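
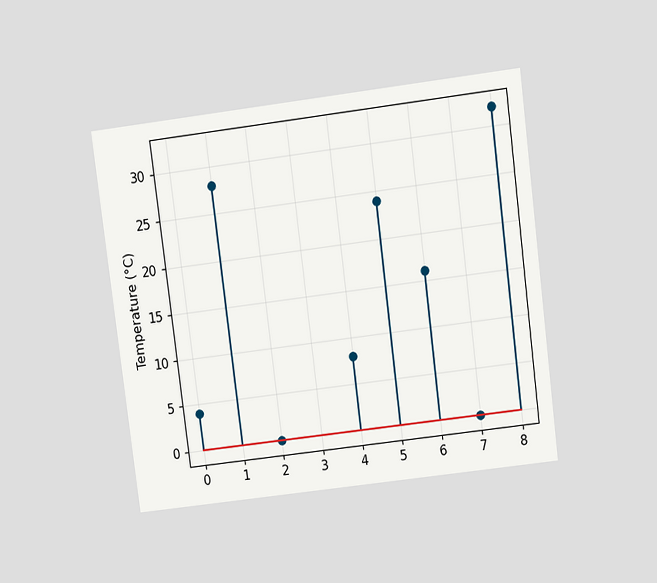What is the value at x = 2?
The chart is tilted about 7° counter-clockwise and viewed slightly from above. The stem at x=2 reaches 0°C.

0°C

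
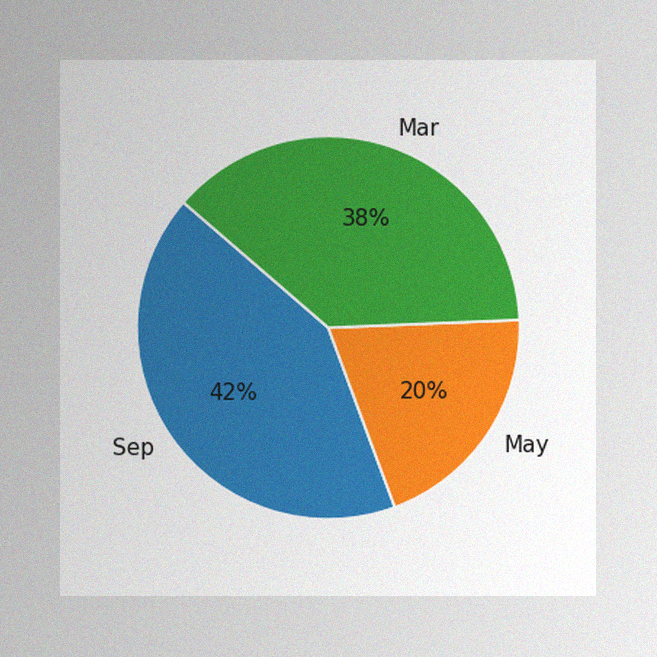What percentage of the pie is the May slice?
20%

The image has some photo noise and uneven lighting. The May slice takes up 20% of the pie.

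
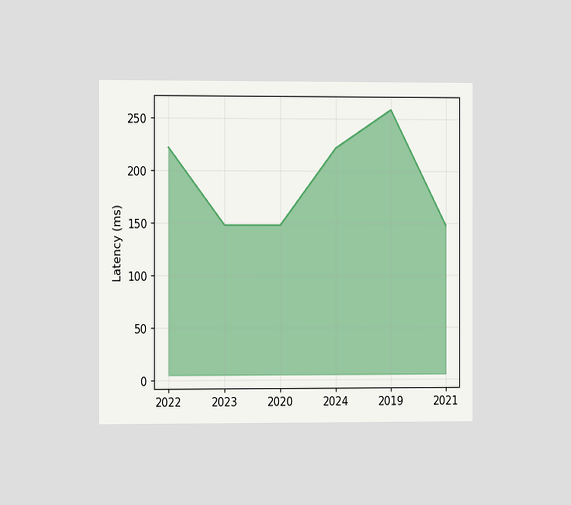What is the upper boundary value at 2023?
The chart is viewed slightly from the left. At 2023 the upper boundary is at 148ms.

148ms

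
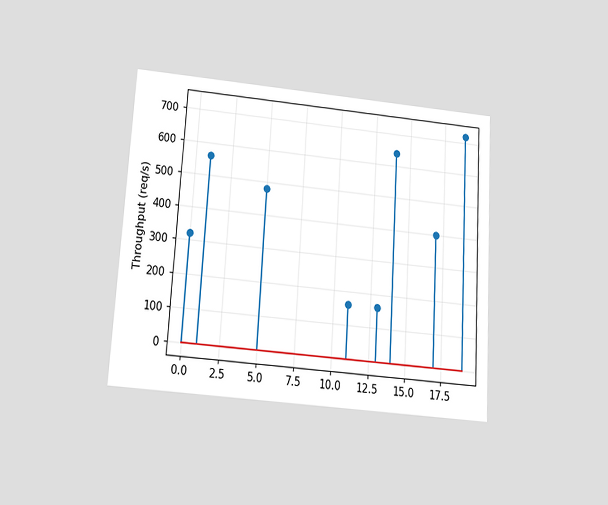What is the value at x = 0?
The chart is tilted about 3° clockwise and viewed slightly from below. The stem at x=0 reaches 320req/s.

320req/s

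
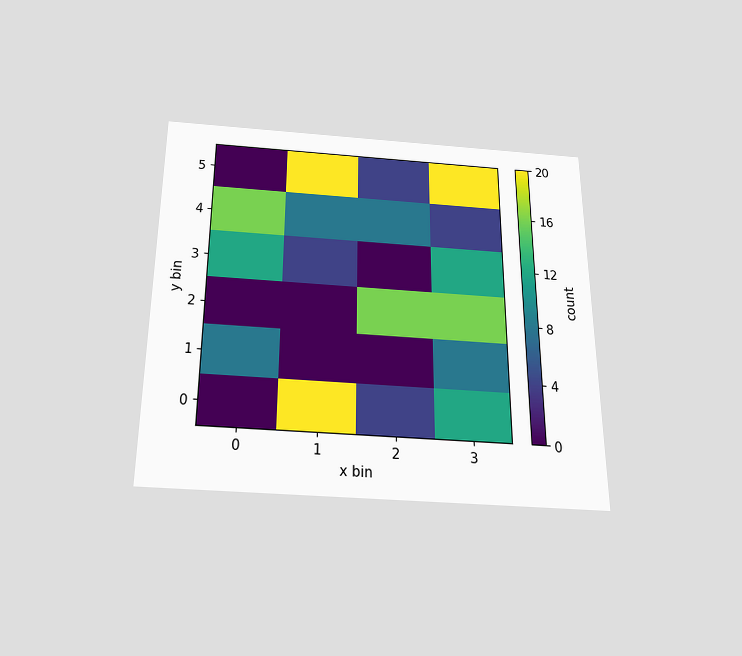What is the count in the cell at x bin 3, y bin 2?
16

The chart is viewed slightly from below. Matching the cell (3, 2) against the colorbar gives 16.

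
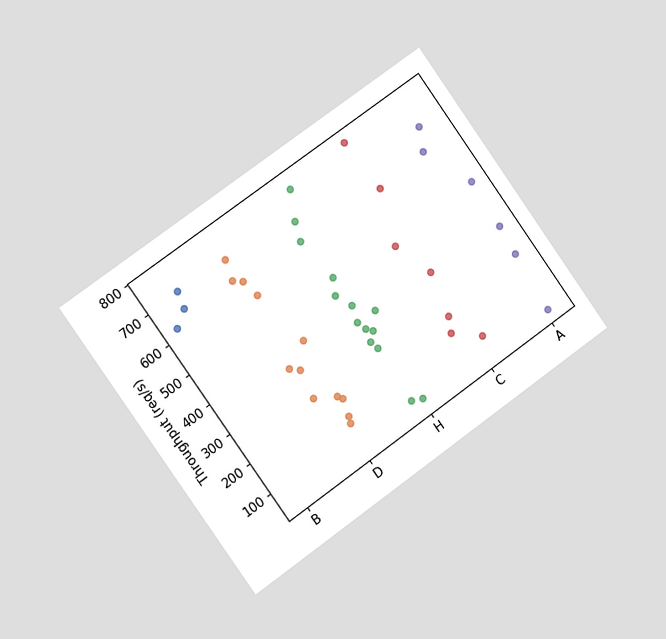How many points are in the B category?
3

The chart is tilted about 35° counter-clockwise and viewed slightly from the left. Counting the markers in the B column gives 3.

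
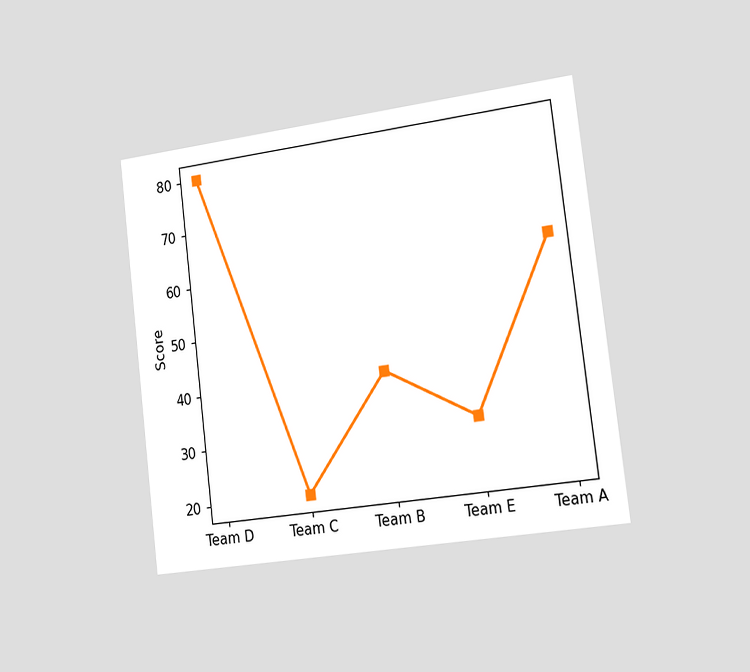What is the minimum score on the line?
20

The chart is tilted about 7° counter-clockwise and viewed slightly from the right. The lowest point is at Team C, and reading across to the y-axis gives 20.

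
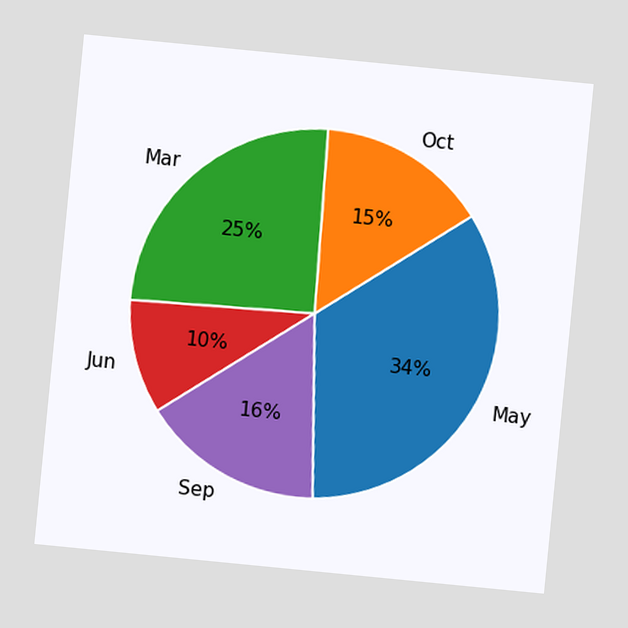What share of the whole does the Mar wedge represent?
The chart is tilted about 6° clockwise. The Mar slice takes up 25% of the pie.

25%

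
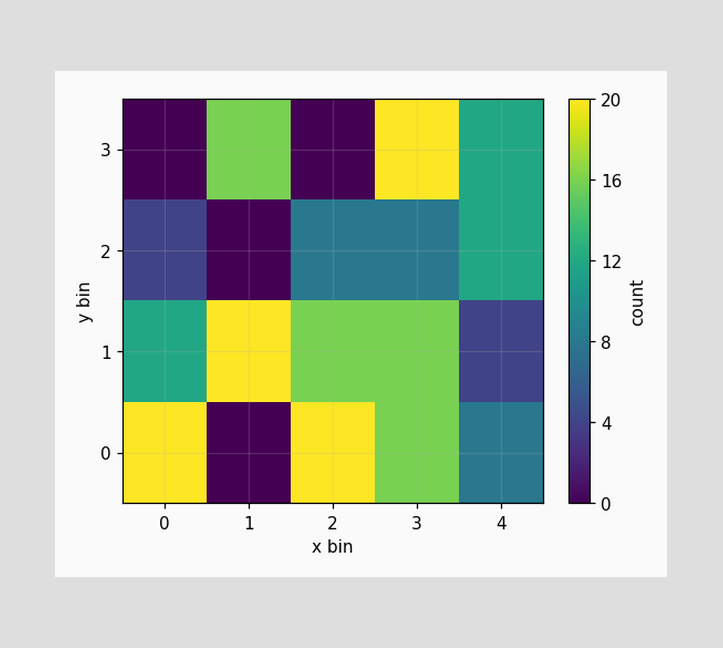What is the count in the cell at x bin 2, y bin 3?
Matching the cell (2, 3) against the colorbar gives 0.

0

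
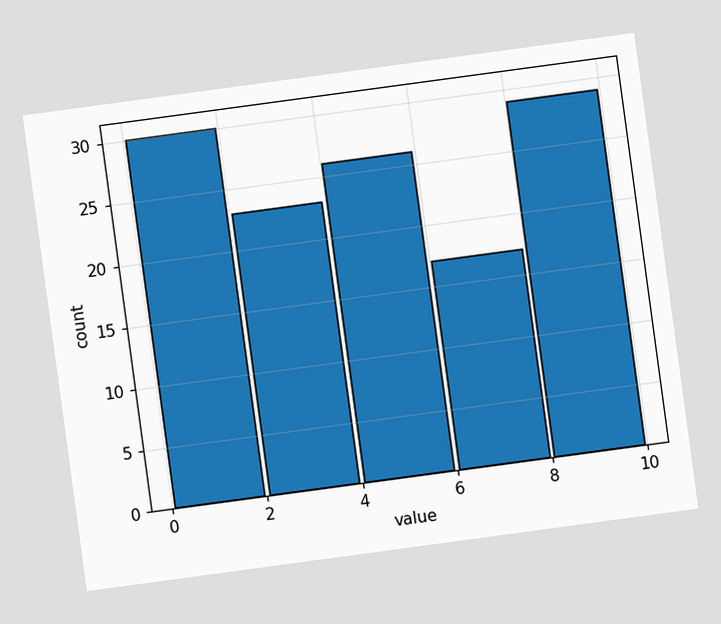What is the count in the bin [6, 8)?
17

The chart is tilted about 8° counter-clockwise. The [6, 8) bin has height 17.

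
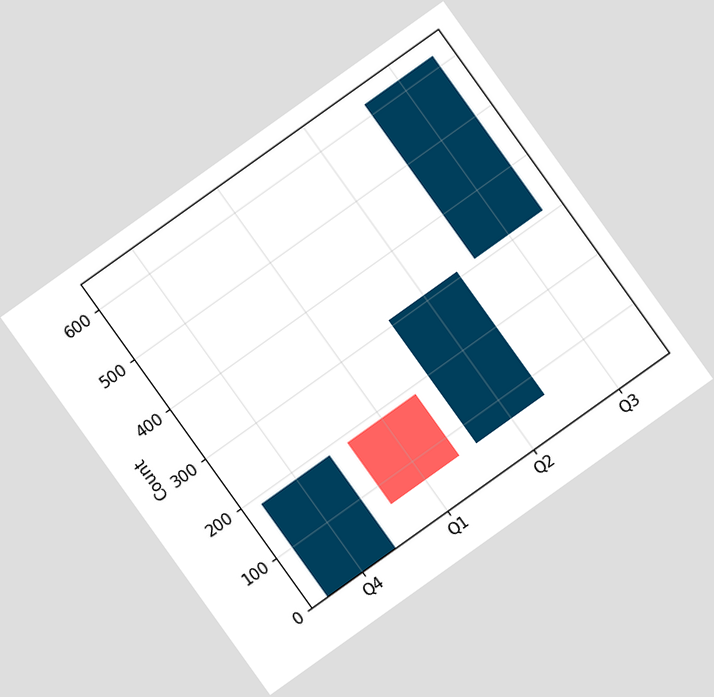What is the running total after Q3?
620

The chart is tilted about 36° counter-clockwise. After Q3 the running total reaches 620.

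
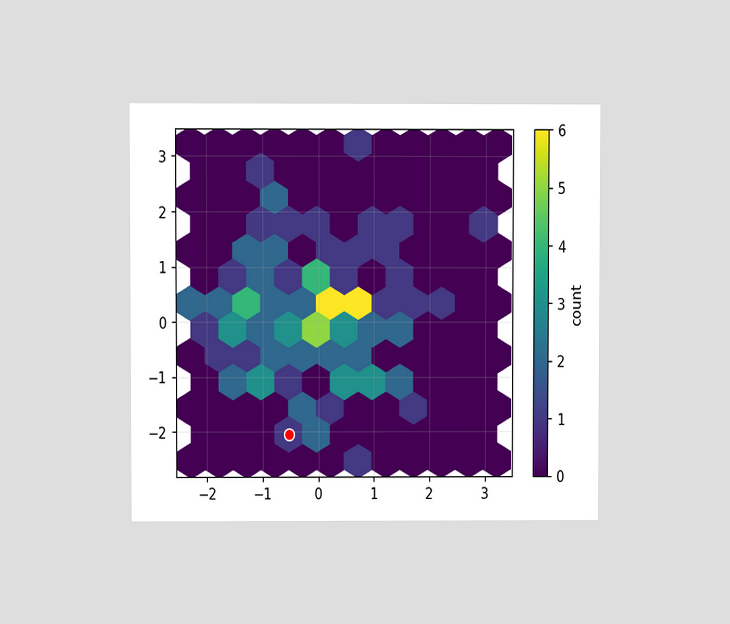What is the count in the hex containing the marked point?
1

The chart is viewed at a slight angle. The marked hex reads 1 on the colorbar.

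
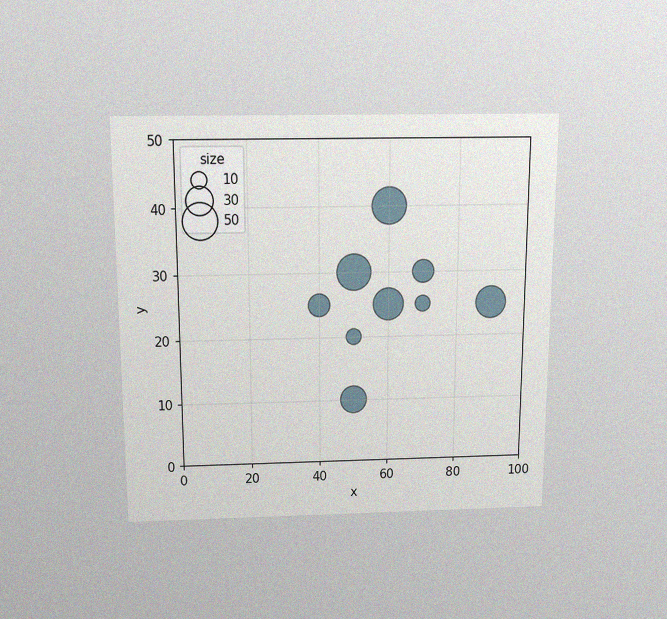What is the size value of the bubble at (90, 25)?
40

The chart is viewed slightly from above, with some photo noise. Matching the bubble at (90, 25) against the size legend gives 40.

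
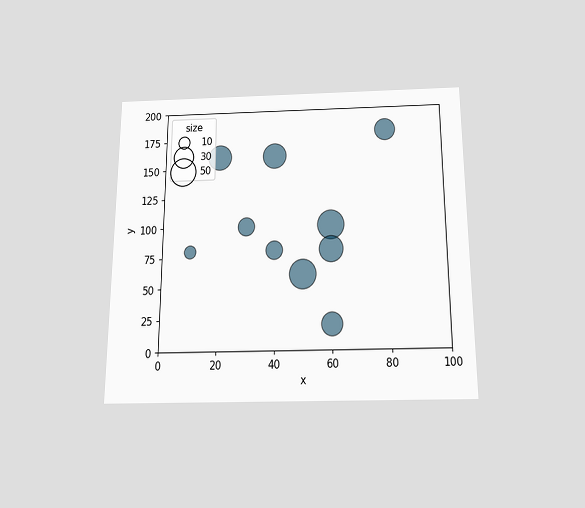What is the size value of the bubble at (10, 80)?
The chart is viewed slightly from below. Matching the bubble at (10, 80) against the size legend gives 10.

10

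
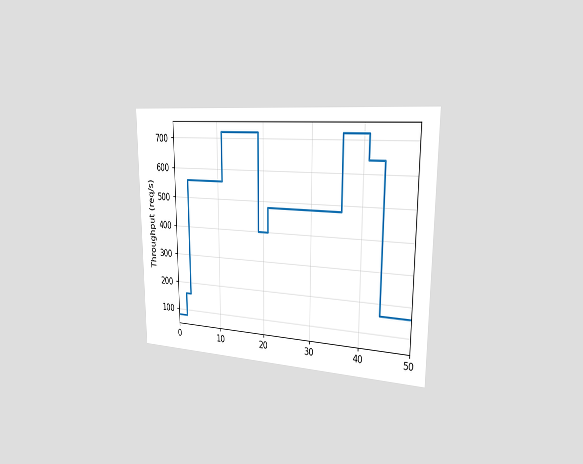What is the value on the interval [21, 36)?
480req/s

The chart is viewed slightly from the right. On [21, 36) the step sits at 480req/s.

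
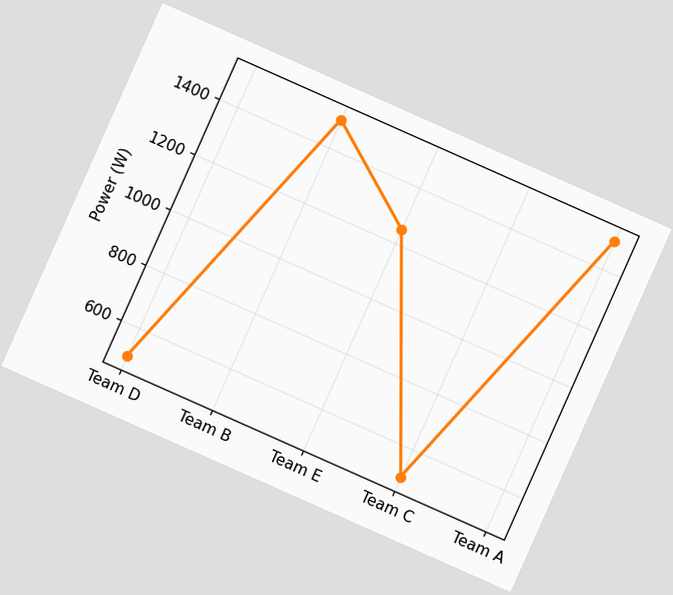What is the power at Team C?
The chart is tilted about 24° clockwise. At Team C, the line is at 500W.

500W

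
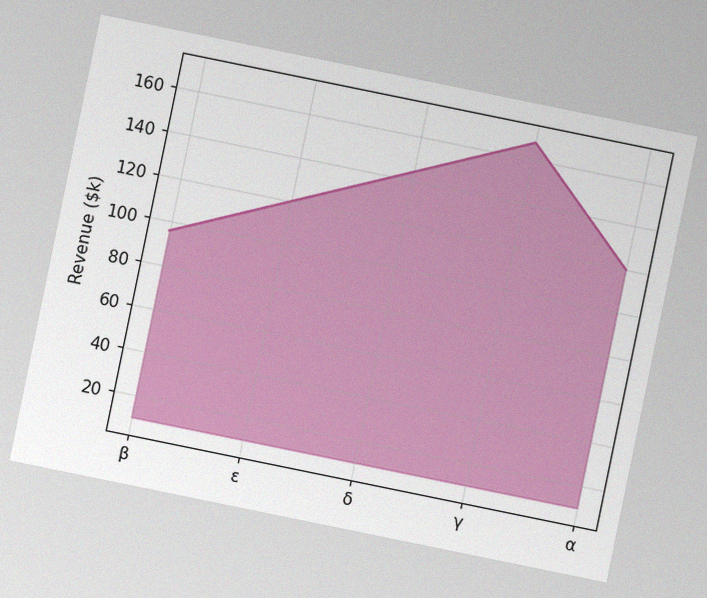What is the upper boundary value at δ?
$144k

The chart is tilted about 12° clockwise, with some photo noise. At δ the upper boundary is at $144k.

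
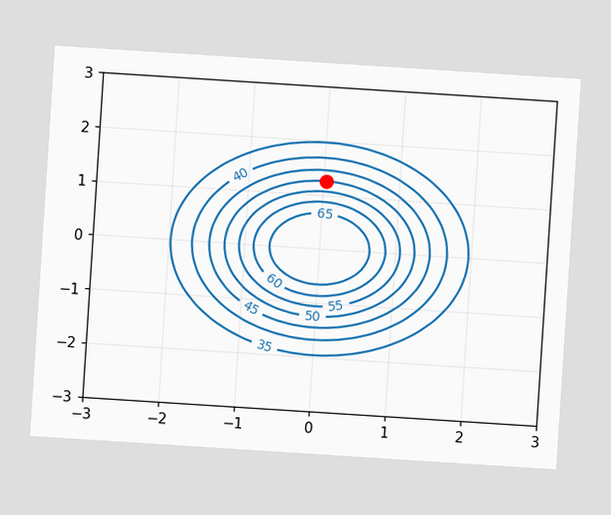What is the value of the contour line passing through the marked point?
50

The chart is tilted about 4° clockwise. The marked point sits on the contour labelled 50.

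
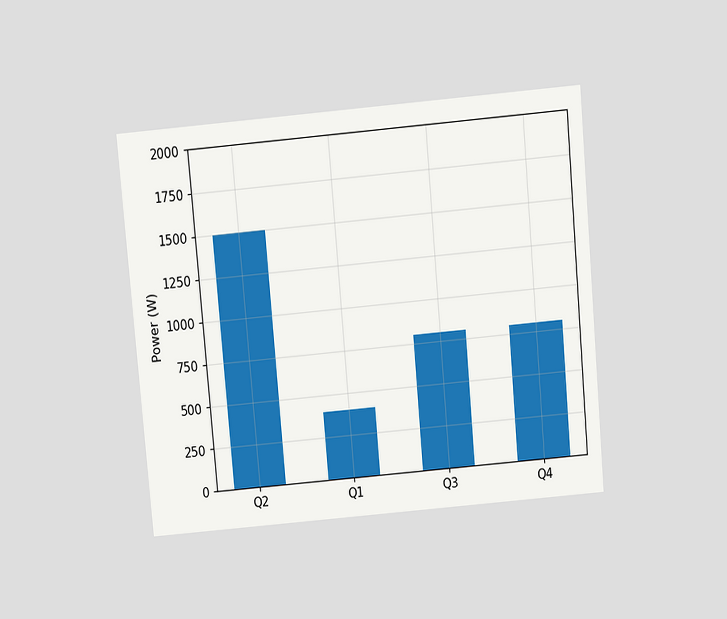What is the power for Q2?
The chart is tilted about 5° counter-clockwise and viewed slightly from above. Reading along the chart's y-axis, the Q2 bar reaches 1500W.

1500W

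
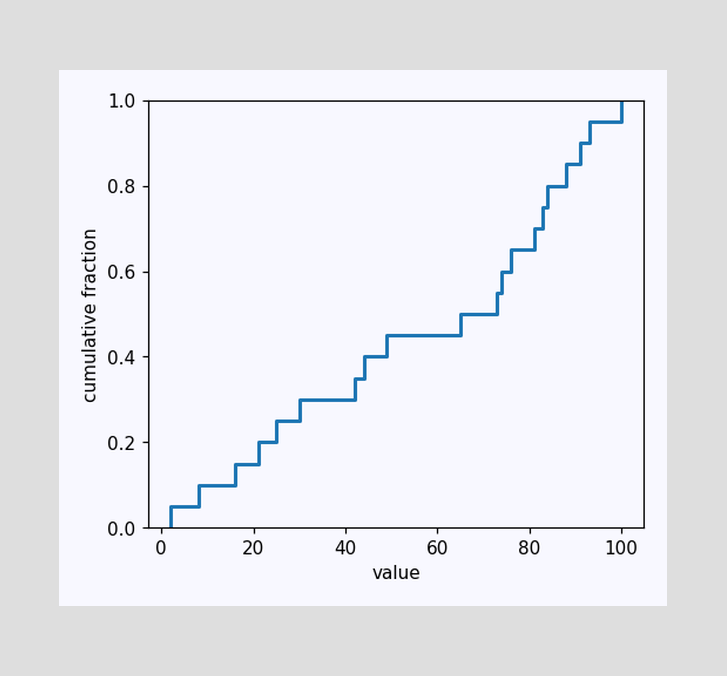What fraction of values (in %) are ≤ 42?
35%

At x=42 the ECDF step is at 35%.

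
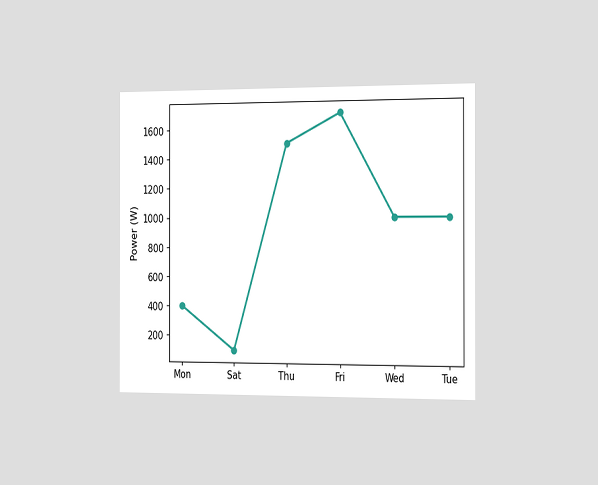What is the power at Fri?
1700W

The chart is viewed slightly from the right. At Fri, the line is at 1700W.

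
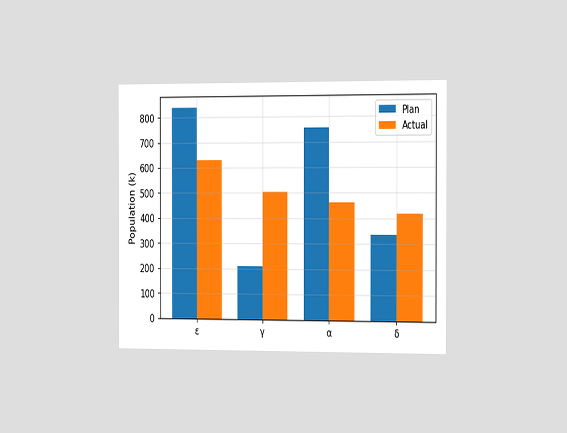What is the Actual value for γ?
The chart is viewed slightly from the right. The Actual bar at γ reaches 504k on the y-axis.

504k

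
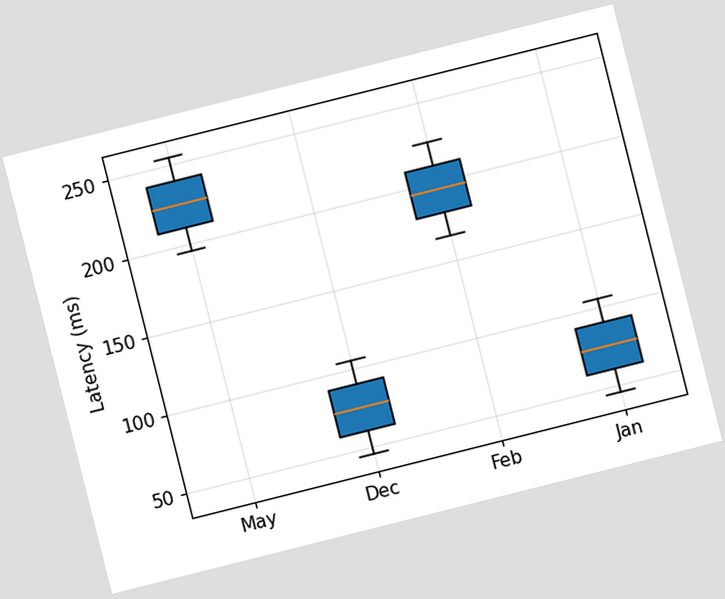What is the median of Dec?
75ms

The chart is tilted about 14° counter-clockwise. The median line in the Dec box sits at 75ms.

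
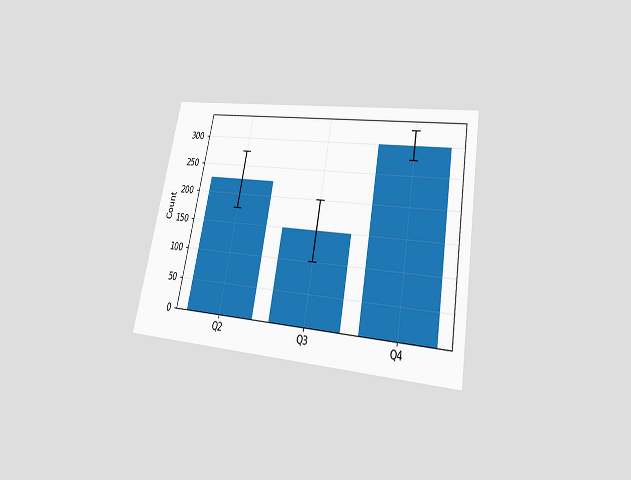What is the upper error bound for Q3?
The chart is tilted about 11° clockwise and viewed slightly from below. The Q3 bar's upper whisker reaches 200.

200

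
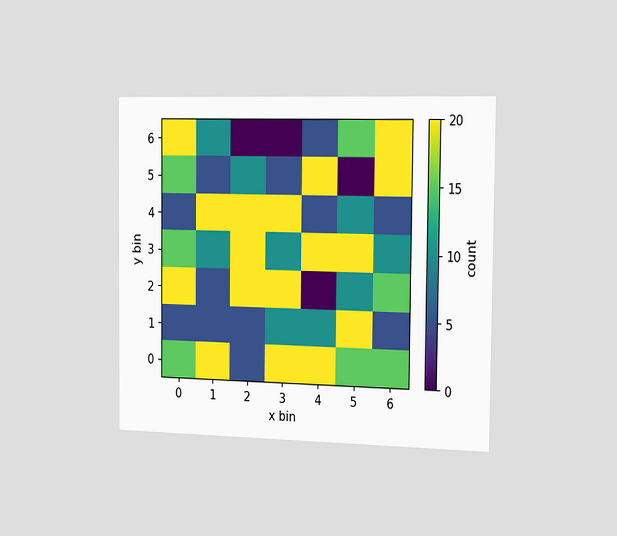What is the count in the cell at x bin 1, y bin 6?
The chart is viewed slightly from the right. Matching the cell (1, 6) against the colorbar gives 10.

10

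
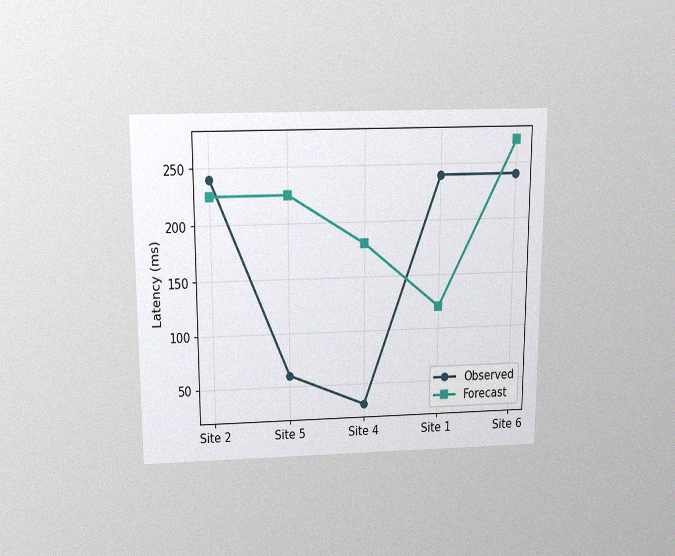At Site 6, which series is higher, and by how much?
Forecast, by 30ms

The chart is viewed slightly from above, with some photo noise. At Site 6, Forecast sits above the other line by 30ms.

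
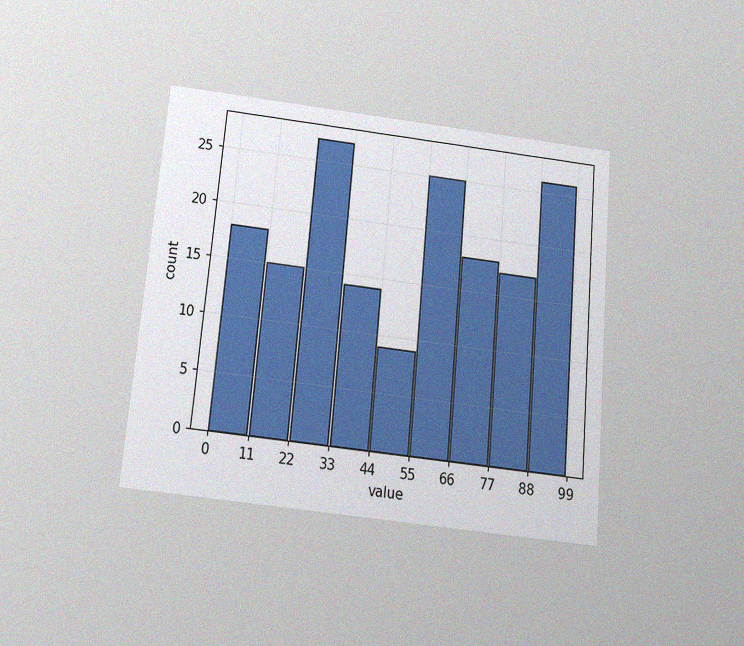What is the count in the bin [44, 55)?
The chart is tilted about 5° clockwise and viewed slightly from below, with some photo noise. The [44, 55) bin has height 9.

9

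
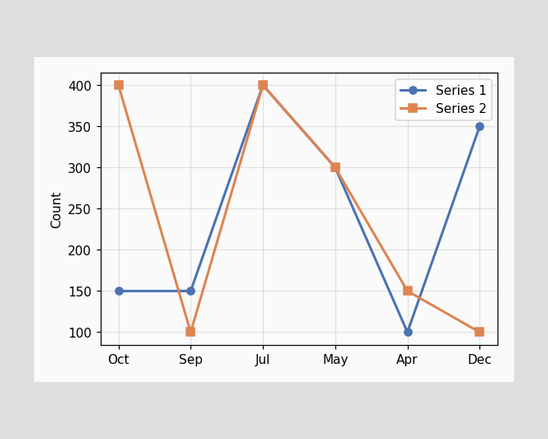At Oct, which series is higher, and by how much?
At Oct, Series 2 sits above the other line by 250.

Series 2, by 250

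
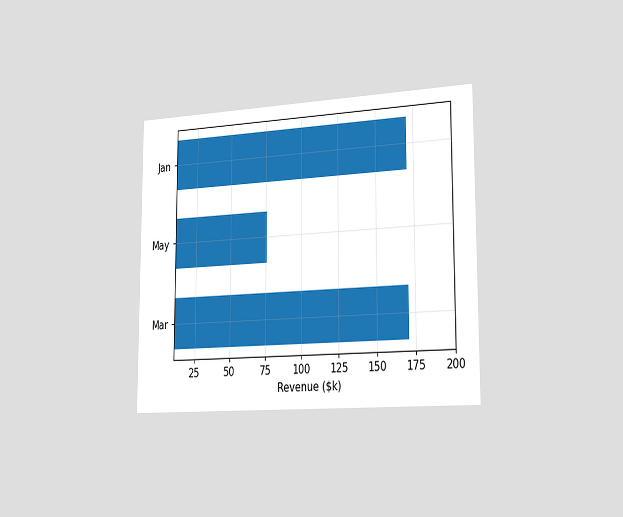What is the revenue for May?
$76k

The chart is viewed slightly from the right. Reading along the chart's x-axis, the May bar reaches $76k.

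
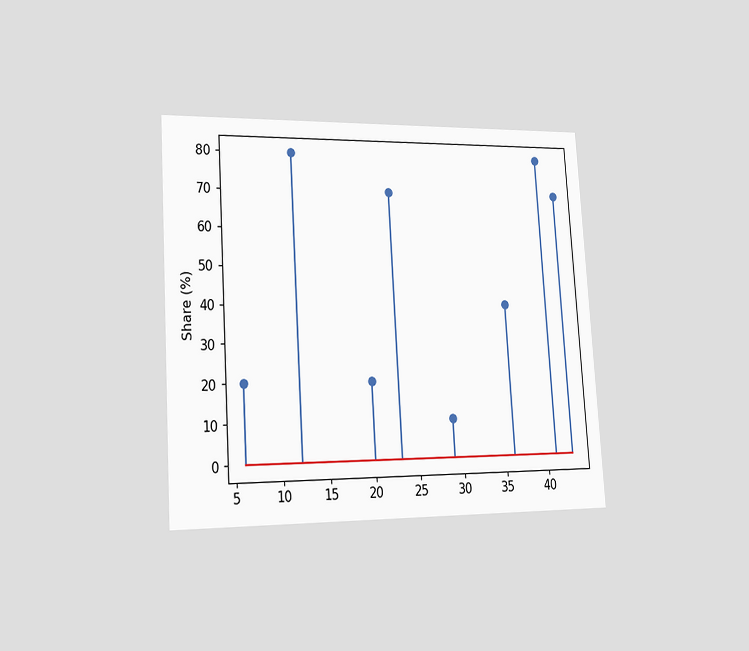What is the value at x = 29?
10%

The chart is tilted about 4° counter-clockwise and viewed slightly from the left. The stem at x=29 reaches 10%.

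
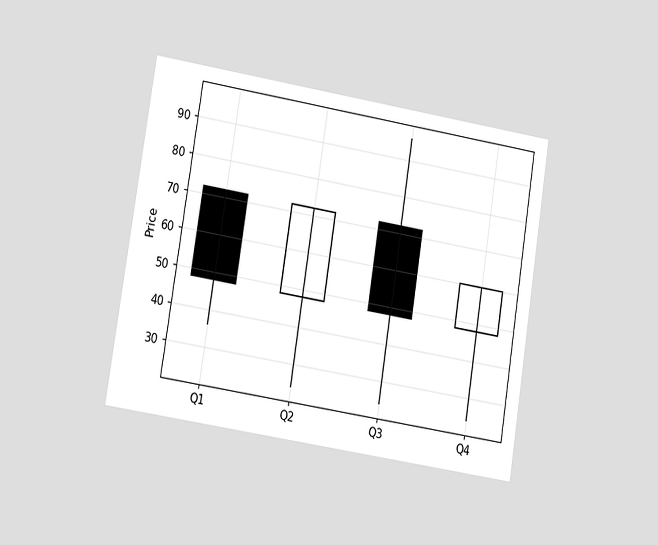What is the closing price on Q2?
The chart is tilted about 9° clockwise and viewed at a slight angle. The Q2 candle closes at 72.

72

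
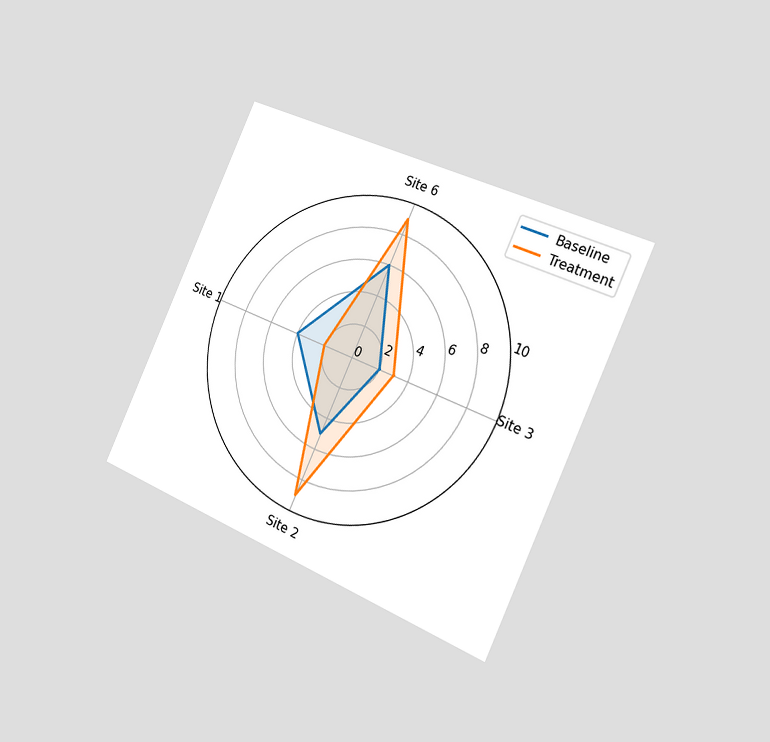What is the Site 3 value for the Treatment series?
3

The chart is tilted about 24° clockwise and viewed slightly from the right. On the Site 3 axis, Treatment reaches 3.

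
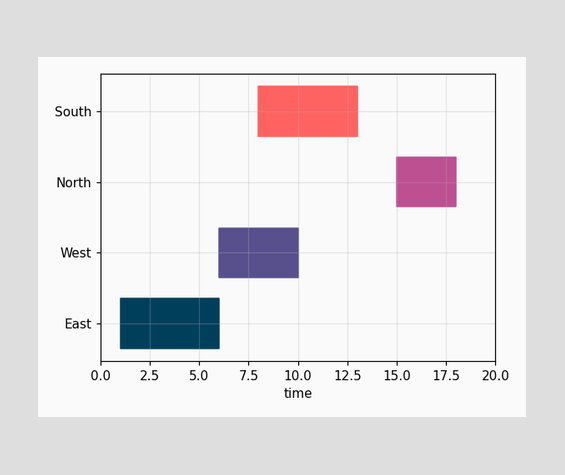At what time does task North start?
The North bar begins at t=15.

15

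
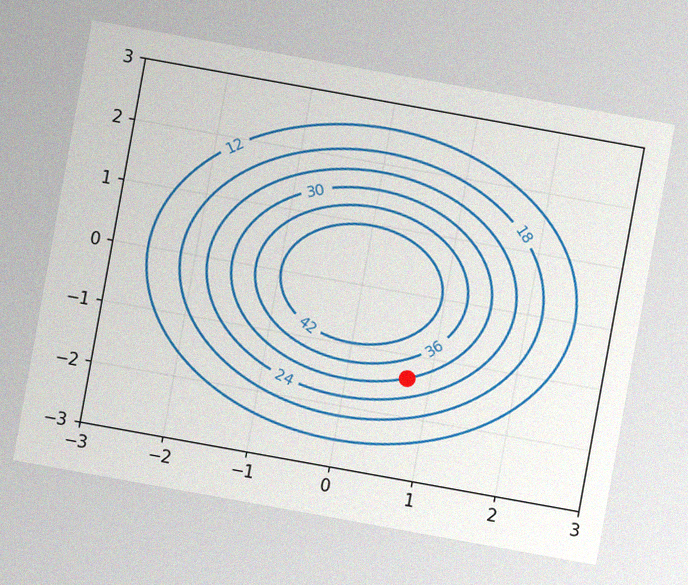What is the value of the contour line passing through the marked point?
30

The chart is tilted about 10° clockwise, with some photo noise. The marked point sits on the contour labelled 30.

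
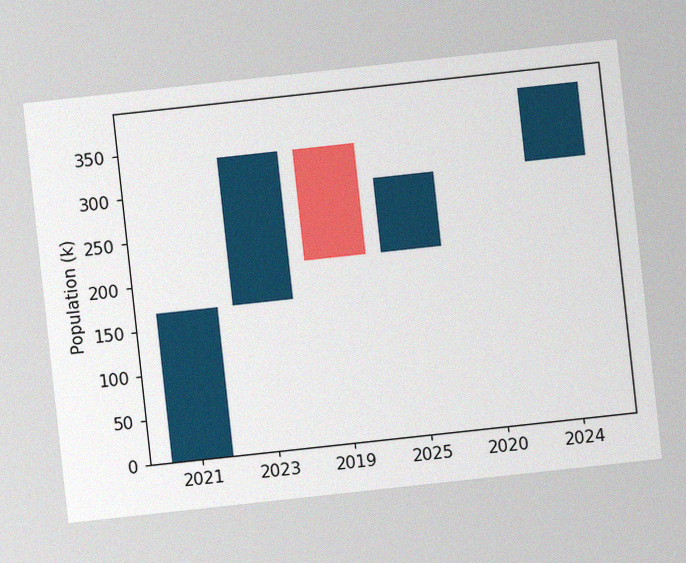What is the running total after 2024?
378k

The chart is tilted about 6° counter-clockwise, with some photo noise. After 2024 the running total reaches 378k.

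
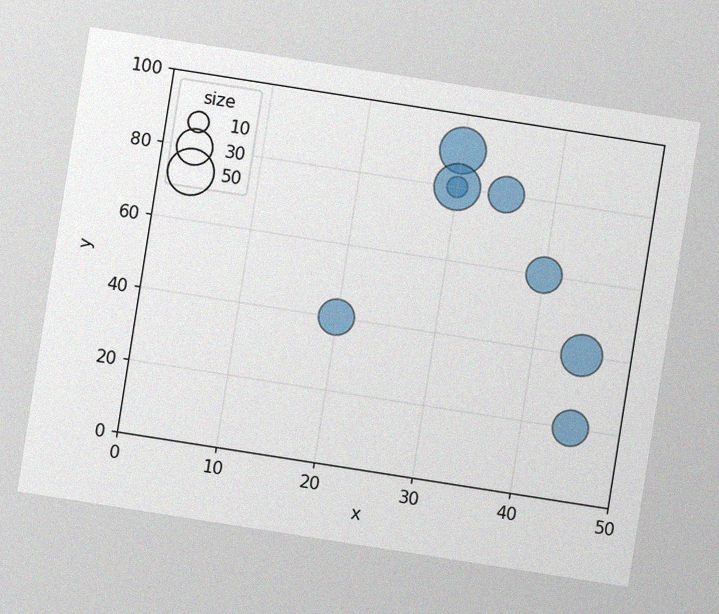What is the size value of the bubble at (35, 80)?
30

The chart is tilted about 9° clockwise, with some photo noise. Matching the bubble at (35, 80) against the size legend gives 30.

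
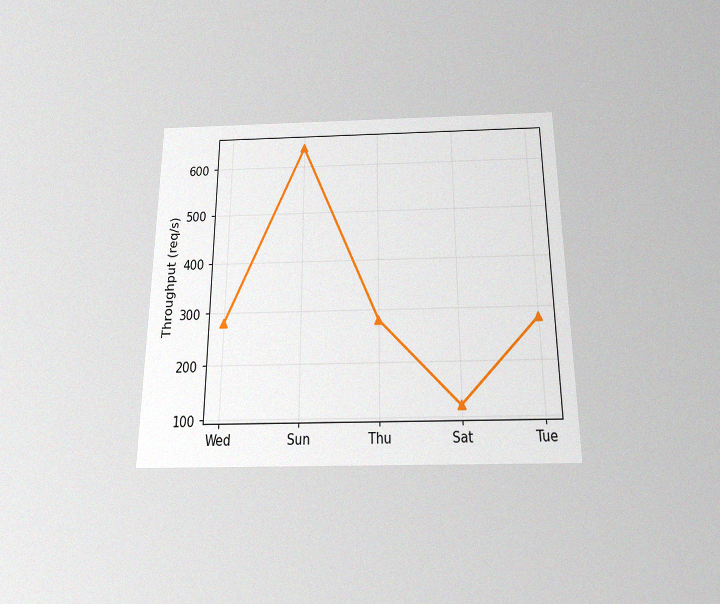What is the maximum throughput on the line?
640req/s

The chart is viewed slightly from below, with some photo noise. The highest point is at Sun, and reading across to the y-axis gives 640req/s.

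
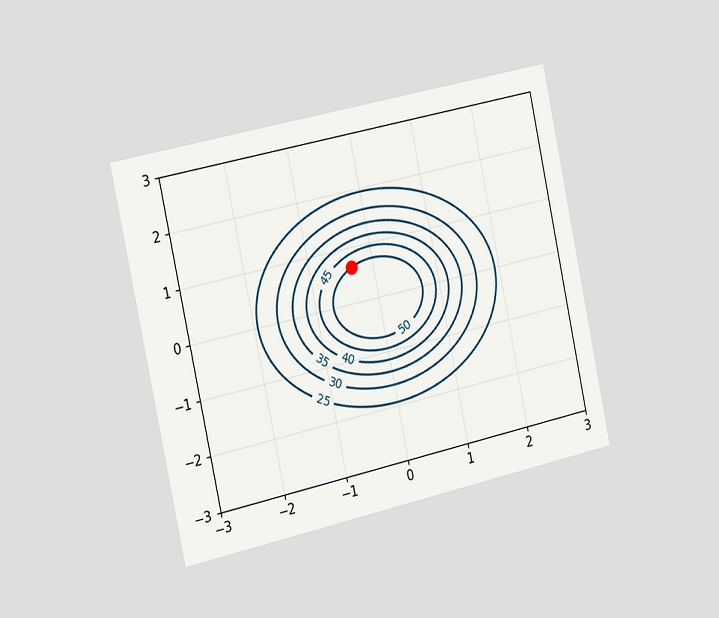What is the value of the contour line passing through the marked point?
50

The chart is tilted about 12° counter-clockwise and viewed slightly from the left. The marked point sits on the contour labelled 50.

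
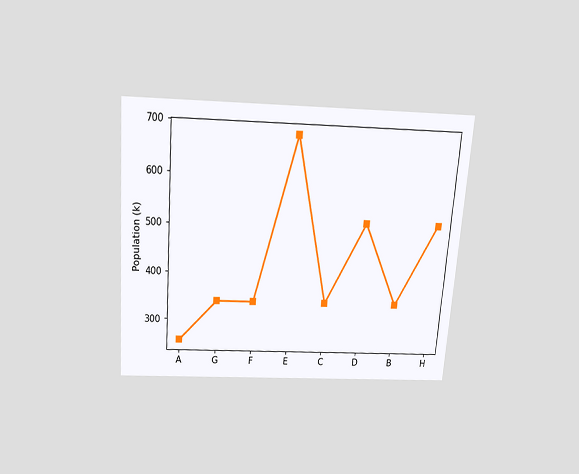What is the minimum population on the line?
255k

The chart is tilted about 4° clockwise and viewed slightly from above. The lowest point is at A, and reading across to the y-axis gives 255k.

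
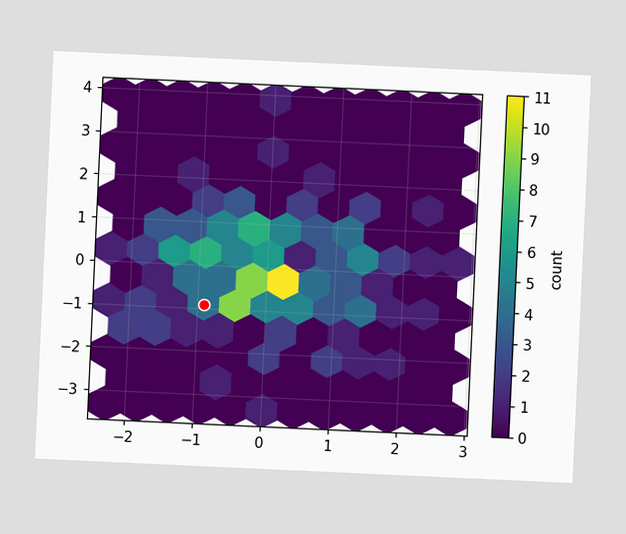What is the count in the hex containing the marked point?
The chart is tilted about 3° clockwise. The marked hex reads 4 on the colorbar.

4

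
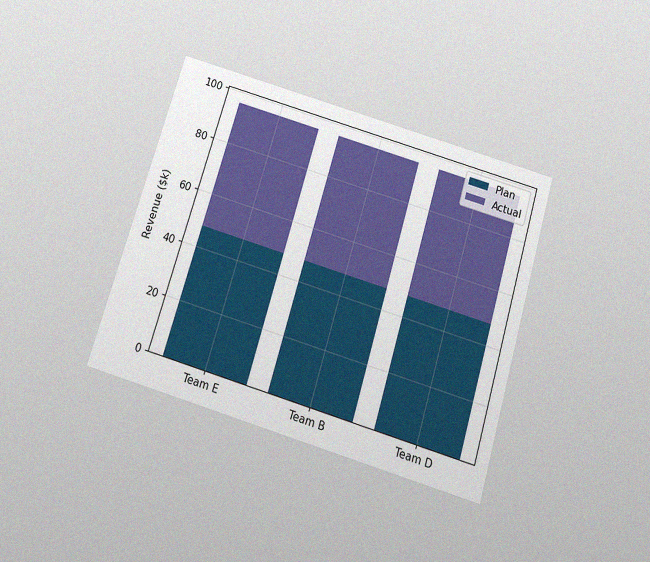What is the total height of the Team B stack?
The chart is tilted about 17° clockwise and viewed slightly from below, with some photo noise. The Team B stack's top reaches $96k on the y-axis.

$96k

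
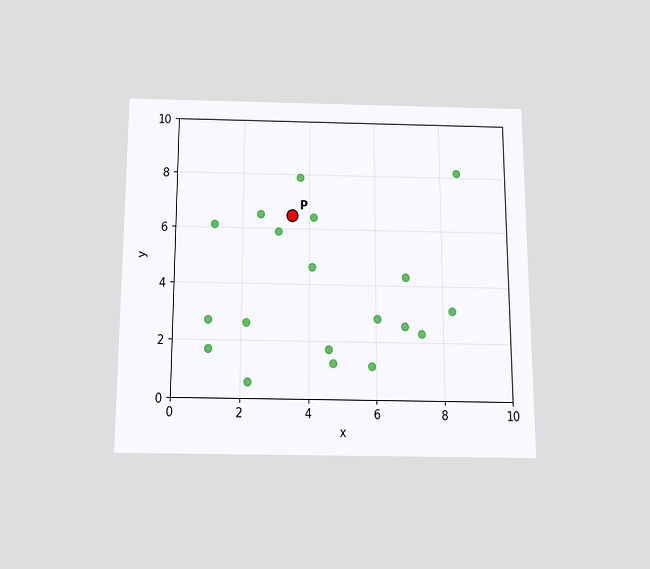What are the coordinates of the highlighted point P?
(3.5, 6.5)

The chart is viewed slightly from below. Following the gridlines from P to each axis, P sits at (3.5, 6.5).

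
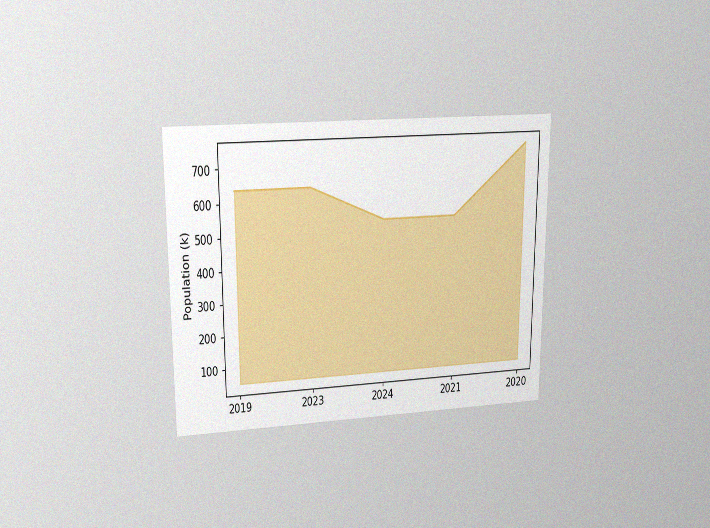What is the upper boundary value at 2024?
The chart is viewed at a slight angle, with some photo noise. At 2024 the upper boundary is at 530k.

530k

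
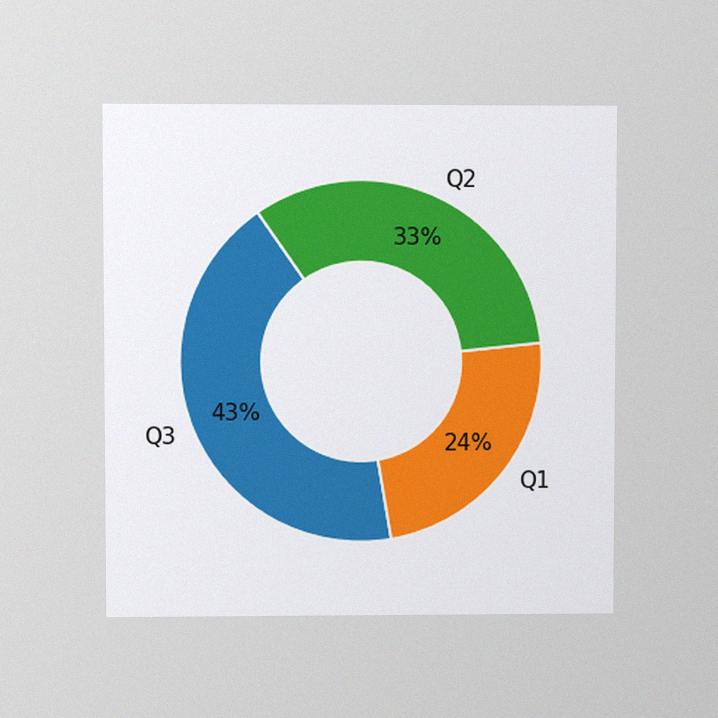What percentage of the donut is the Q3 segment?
The chart is viewed at a slight angle, with some photo noise. The Q3 segment takes up 43% of the ring.

43%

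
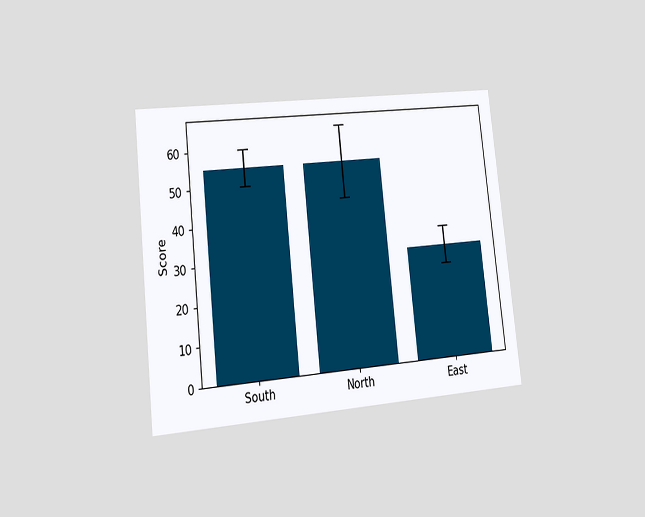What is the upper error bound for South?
The chart is tilted about 6° counter-clockwise and viewed slightly from the left. The South bar's upper whisker reaches 60.

60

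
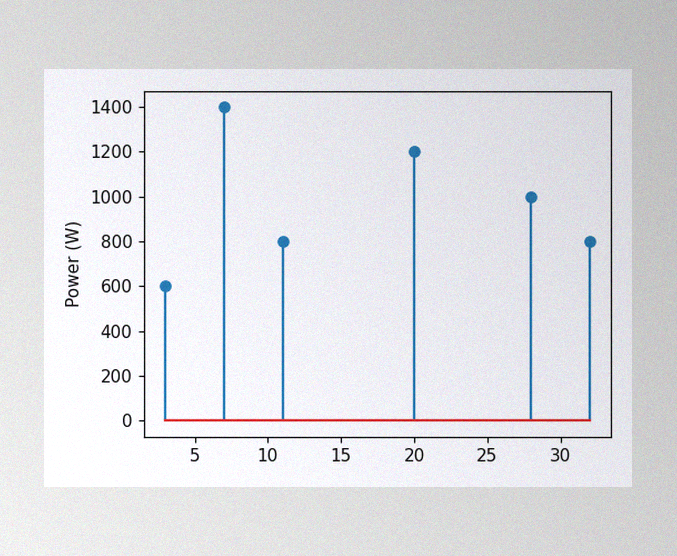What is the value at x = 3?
The image has some photo noise and uneven lighting. The stem at x=3 reaches 600W.

600W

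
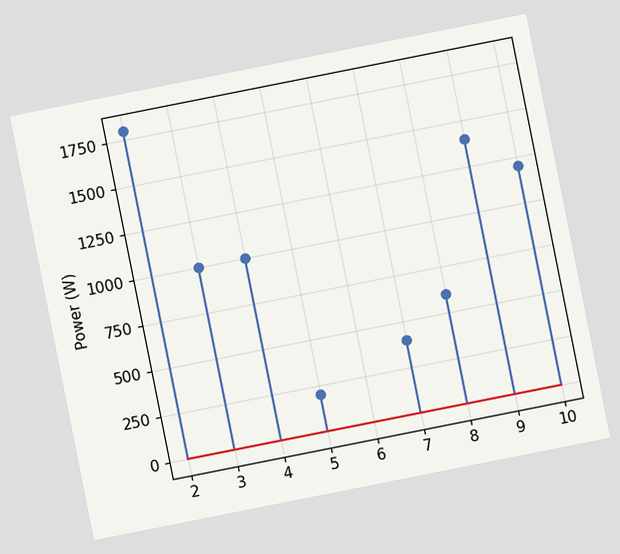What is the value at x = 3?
The chart is tilted about 11° counter-clockwise. The stem at x=3 reaches 1000W.

1000W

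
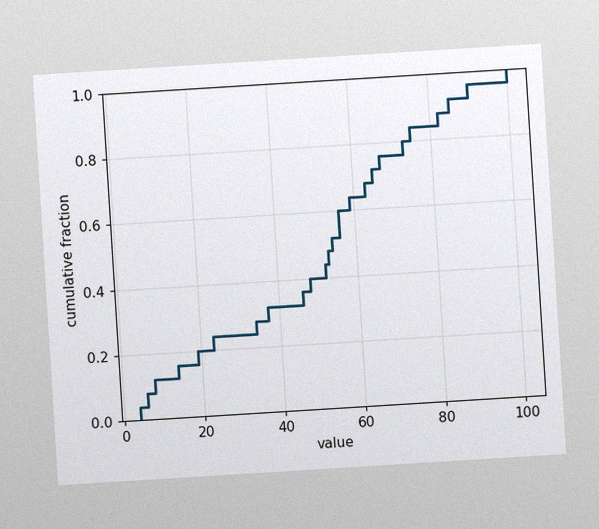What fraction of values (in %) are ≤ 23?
The chart is tilted about 4° counter-clockwise, with some photo noise. At x=23 the ECDF step is at 24%.

24%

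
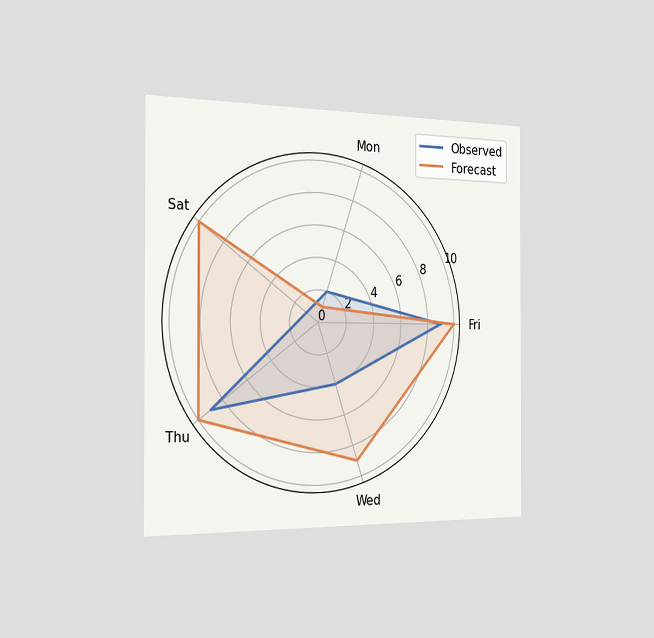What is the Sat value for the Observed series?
The chart is viewed slightly from the left. On the Sat axis, Observed reaches 1.

1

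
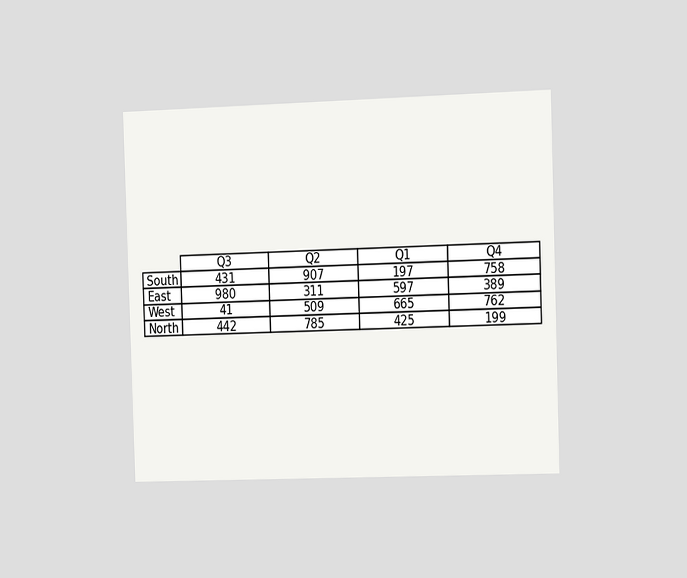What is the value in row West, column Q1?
665

The chart is viewed slightly from the right. The (West, Q1) cell reads 665.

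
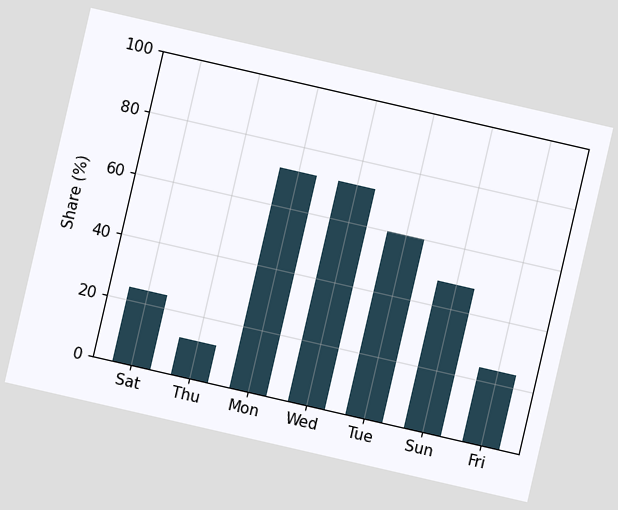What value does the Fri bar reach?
The chart is tilted about 13° clockwise. Reading along the chart's y-axis, the Fri bar reaches 24%.

24%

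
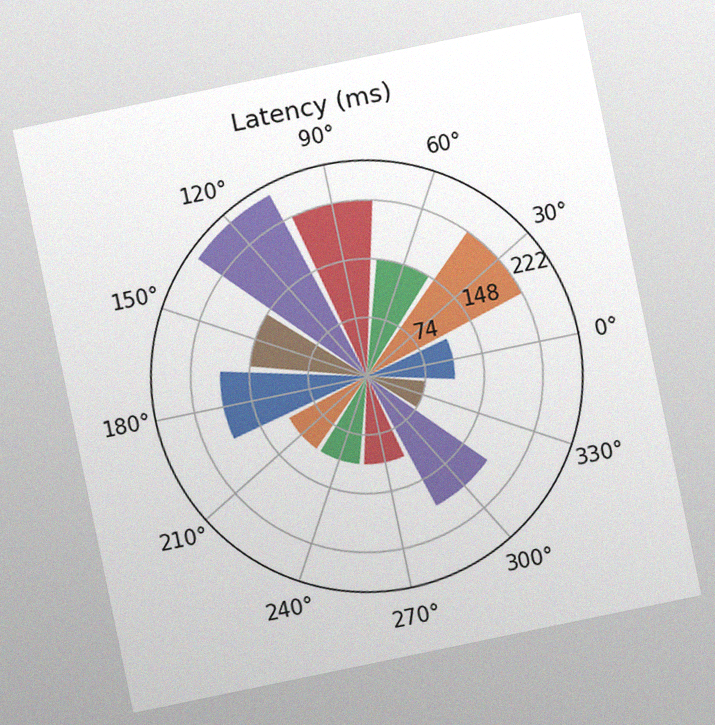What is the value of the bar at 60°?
148ms

The chart is tilted about 12° counter-clockwise, with some photo noise. The bar at 60° reaches 148ms on the radial axis.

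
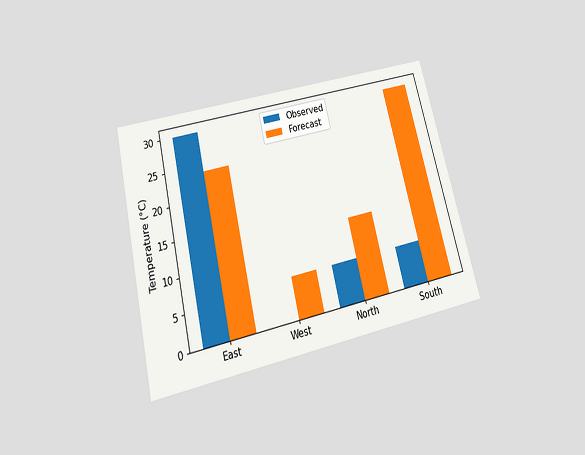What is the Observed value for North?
6°C

The chart is tilted about 14° counter-clockwise and viewed slightly from below. The Observed bar at North reaches 6°C on the y-axis.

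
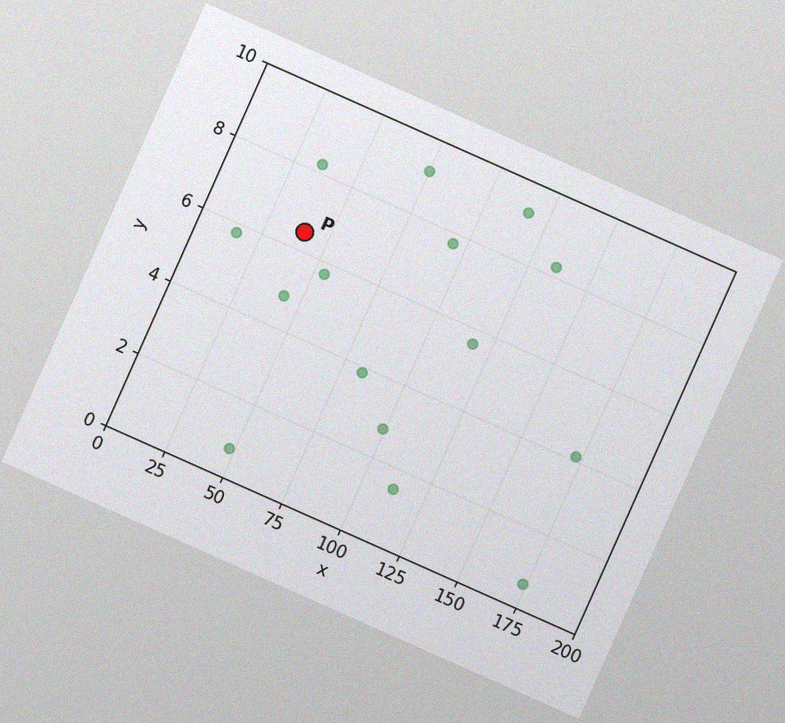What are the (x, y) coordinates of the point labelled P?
The chart is tilted about 24° clockwise, with some photo noise. Following the gridlines from P to each axis, P sits at (40, 6.5).

(40, 6.5)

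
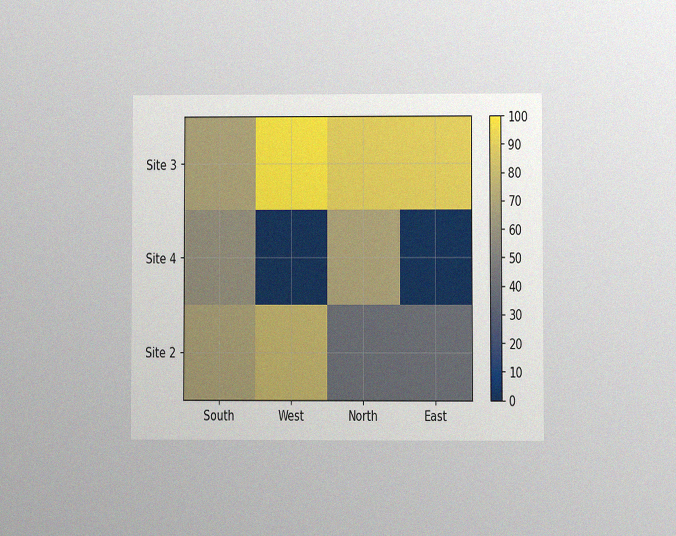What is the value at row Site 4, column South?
60

The chart is viewed at a slight angle, with some photo noise. Matching cell (Site 4, South) against the colorbar gives 60.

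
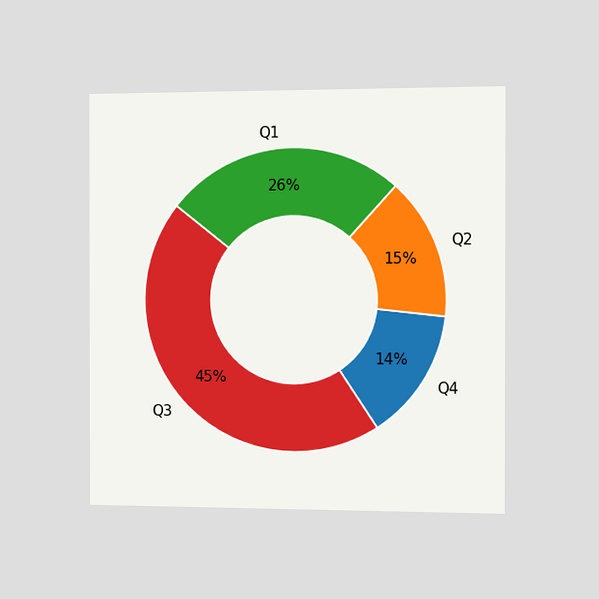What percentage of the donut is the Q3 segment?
The chart is viewed slightly from the right. The Q3 segment takes up 45% of the ring.

45%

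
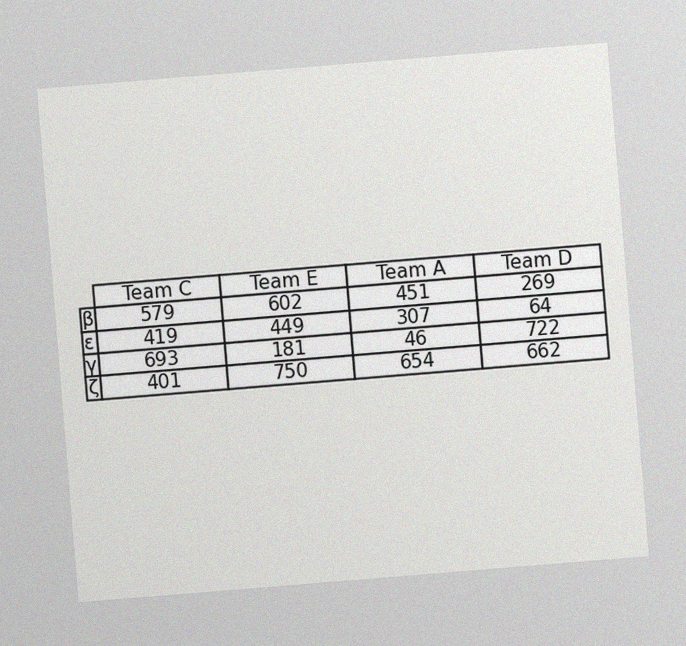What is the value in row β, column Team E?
The chart is tilted about 5° counter-clockwise, with some photo noise. The (β, Team E) cell reads 602.

602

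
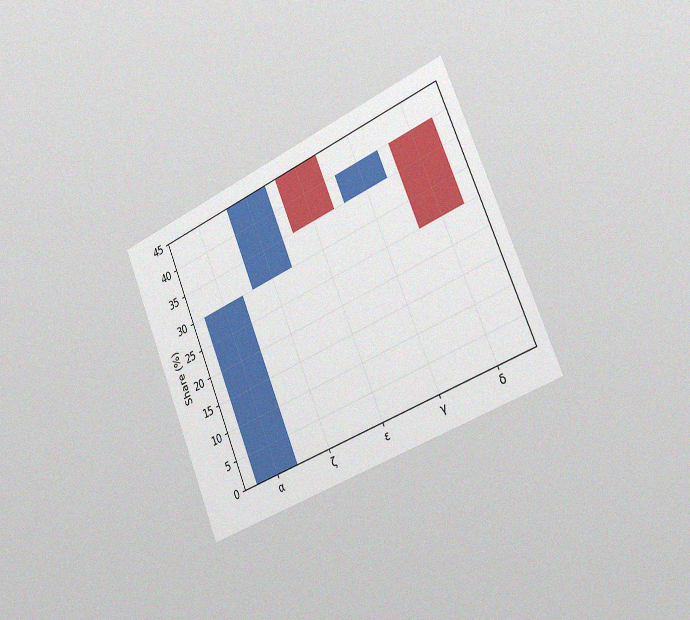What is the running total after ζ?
45%

The chart is tilted about 23° counter-clockwise and viewed slightly from the right, with some photo noise. After ζ the running total reaches 45%.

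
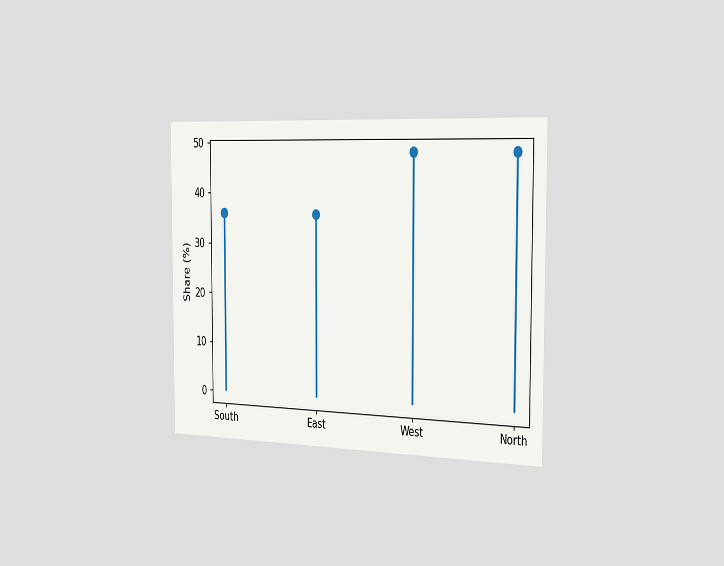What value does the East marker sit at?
The chart is viewed slightly from the right. The East marker sits at 36%.

36%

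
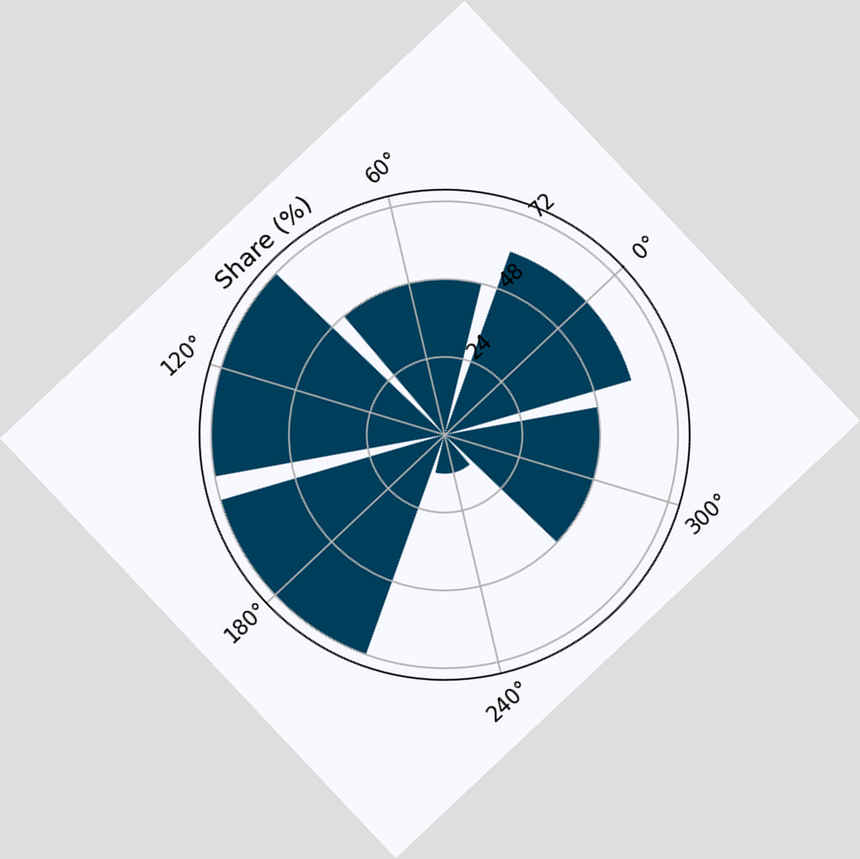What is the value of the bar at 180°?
72%

The chart is tilted about 43° counter-clockwise. The bar at 180° reaches 72% on the radial axis.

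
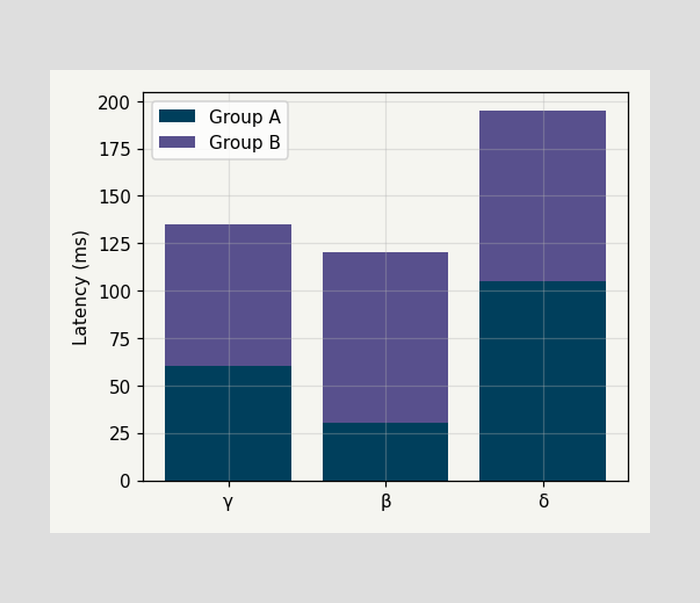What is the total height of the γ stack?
135ms

The γ stack's top reaches 135ms on the y-axis.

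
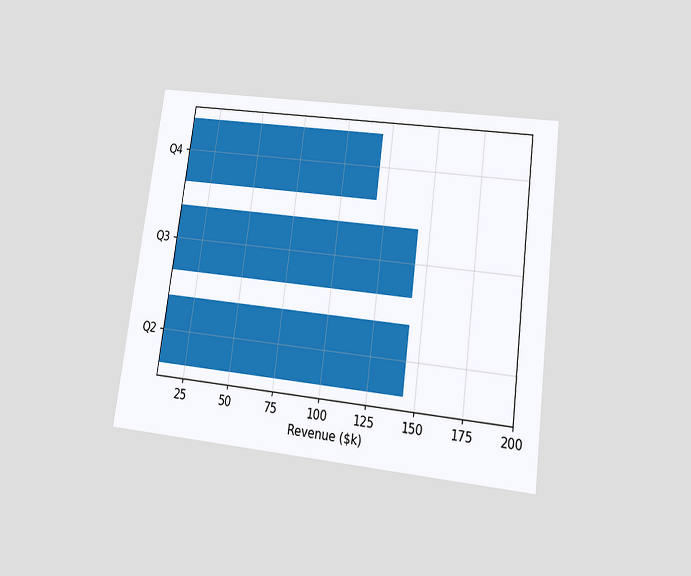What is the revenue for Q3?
$144k

The chart is tilted about 7° clockwise and viewed slightly from below. Reading along the chart's x-axis, the Q3 bar reaches $144k.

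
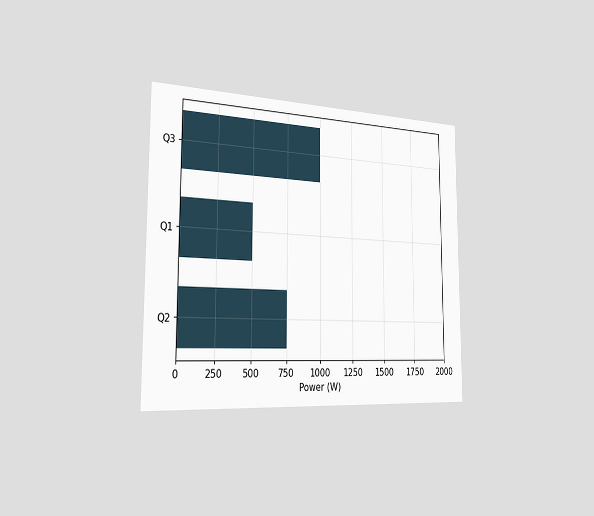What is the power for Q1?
500W

The chart is viewed slightly from the left. Reading along the chart's x-axis, the Q1 bar reaches 500W.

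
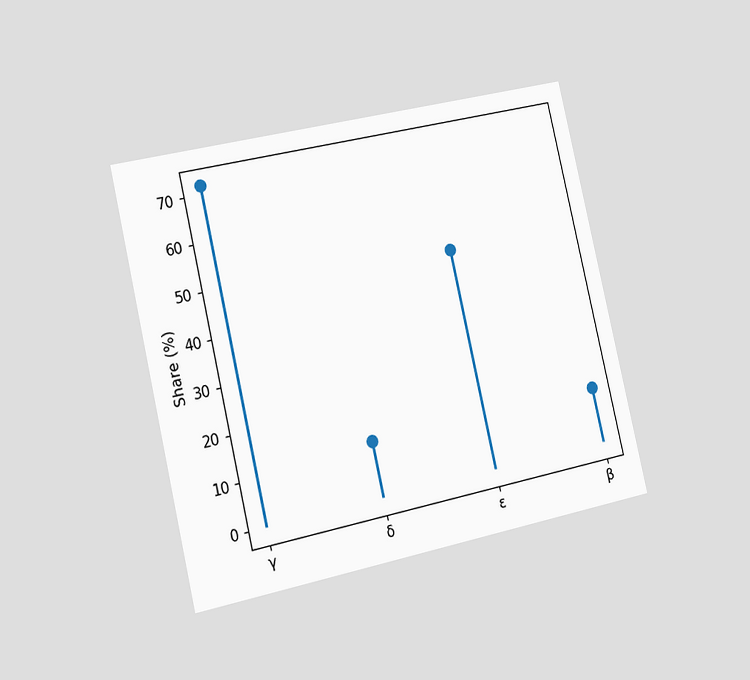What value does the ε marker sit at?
The chart is tilted about 13° counter-clockwise and viewed slightly from the left. The ε marker sits at 48%.

48%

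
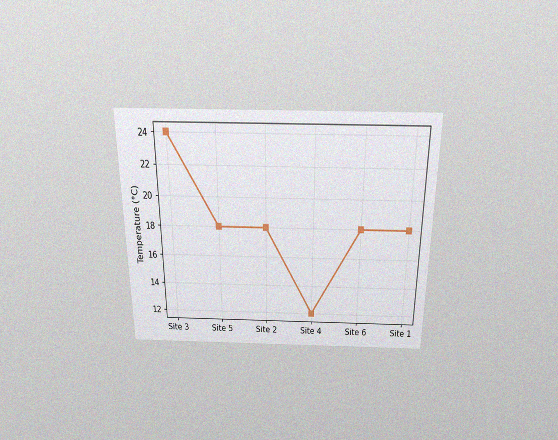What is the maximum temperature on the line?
The chart is viewed slightly from above, with some photo noise. The highest point is at Site 3, and reading across to the y-axis gives 24°C.

24°C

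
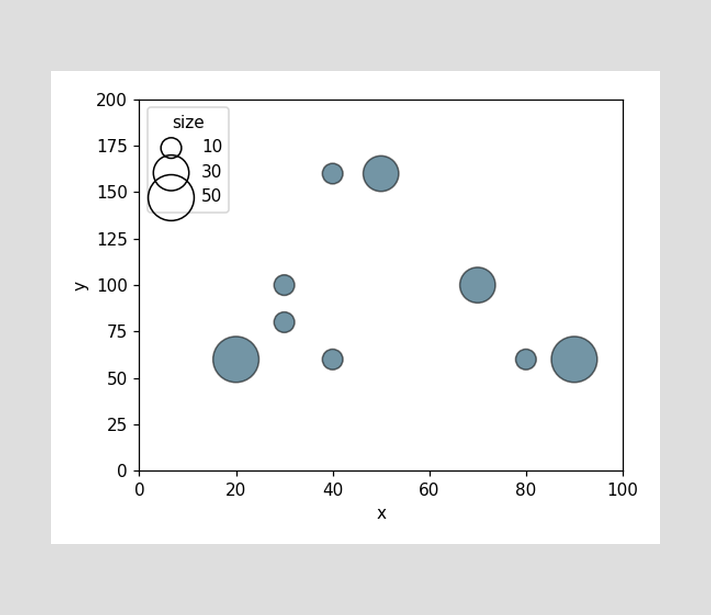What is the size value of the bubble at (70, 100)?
Matching the bubble at (70, 100) against the size legend gives 30.

30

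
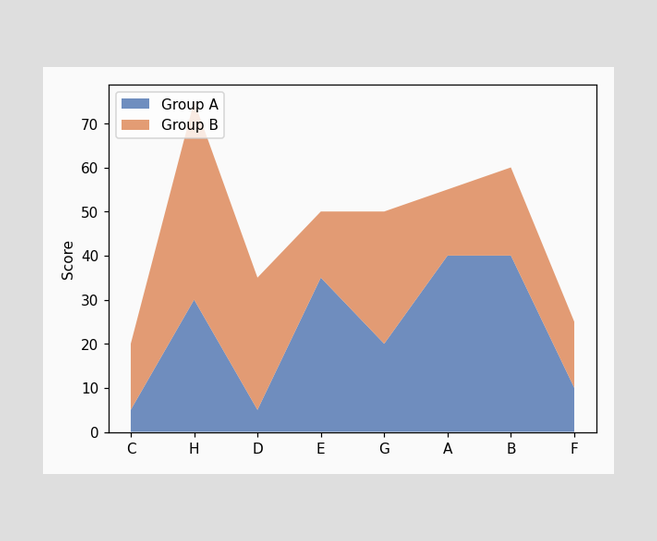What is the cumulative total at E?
50

The stacked total at E reaches 50.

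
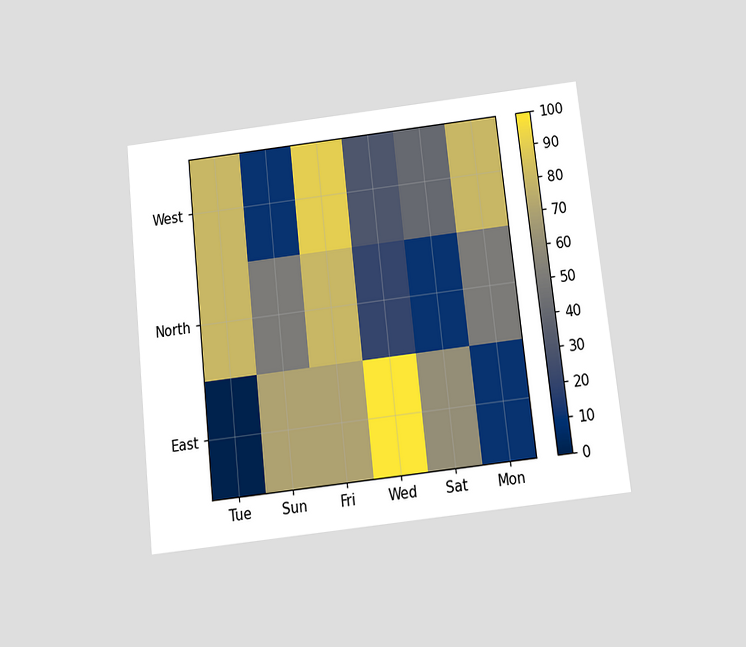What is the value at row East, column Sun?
70

The chart is tilted about 6° counter-clockwise and viewed slightly from below. Matching cell (East, Sun) against the colorbar gives 70.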